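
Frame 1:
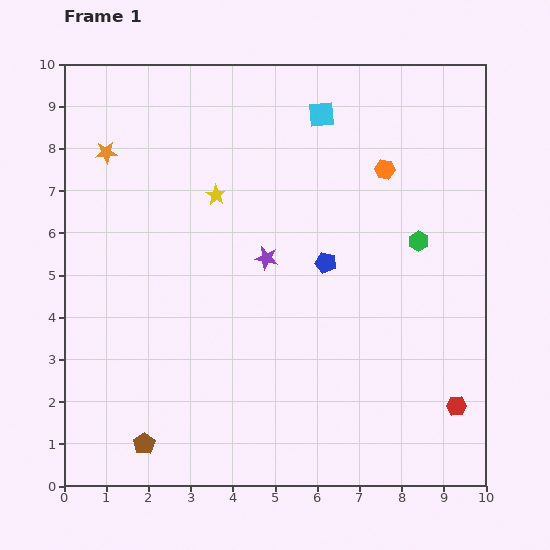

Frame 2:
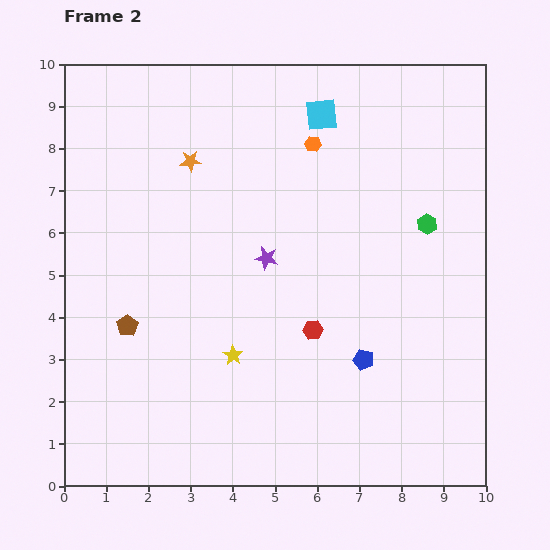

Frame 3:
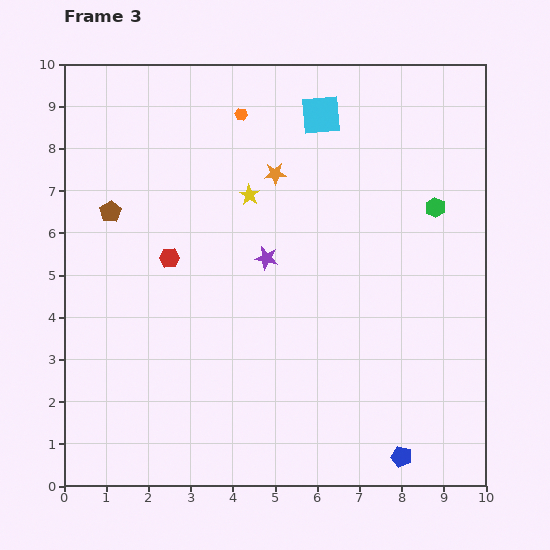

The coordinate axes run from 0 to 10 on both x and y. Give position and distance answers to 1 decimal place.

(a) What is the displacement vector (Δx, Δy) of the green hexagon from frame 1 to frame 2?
(0.2, 0.4)

The green hexagon was at (8.4, 5.8) in frame 1 and (8.6, 6.2) in frame 2.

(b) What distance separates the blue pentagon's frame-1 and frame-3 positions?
4.9

The blue pentagon moved from (6.2, 5.3) to (8.0, 0.7), a distance of √(1.8² + 4.6²) ≈ 4.9.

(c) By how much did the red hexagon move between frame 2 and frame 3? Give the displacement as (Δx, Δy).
(-3.4, 1.7)

The red hexagon was at (5.9, 3.7) in frame 2 and (2.5, 5.4) in frame 3.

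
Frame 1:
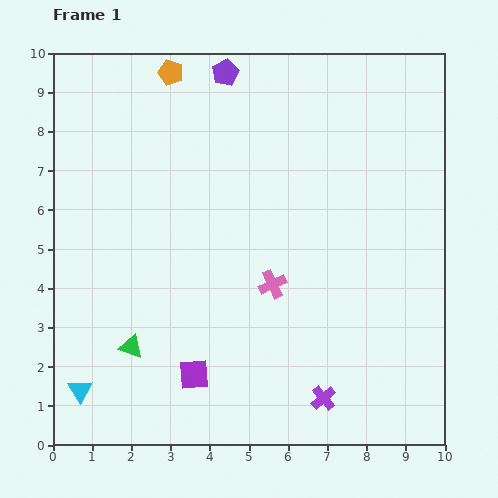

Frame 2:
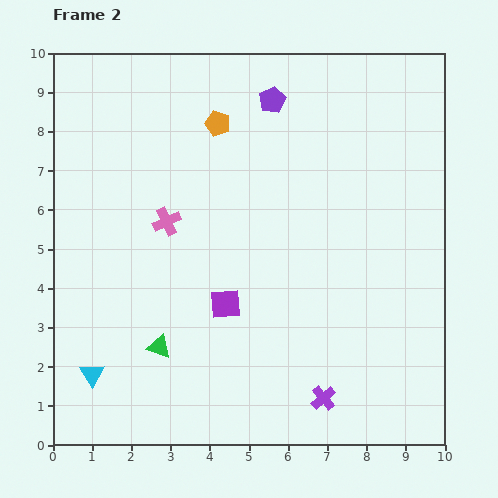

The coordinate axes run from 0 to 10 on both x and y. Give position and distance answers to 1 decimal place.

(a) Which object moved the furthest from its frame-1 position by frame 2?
the pink cross

(moved 3.1; next 2.0)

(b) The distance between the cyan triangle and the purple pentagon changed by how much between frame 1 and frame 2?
-0.5

Distance in frame 1: 8.9. Distance in frame 2: 8.4.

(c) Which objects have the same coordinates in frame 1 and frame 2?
the purple cross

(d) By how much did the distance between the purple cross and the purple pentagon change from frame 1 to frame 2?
-1.0

Distance in frame 1: 8.7. Distance in frame 2: 7.7.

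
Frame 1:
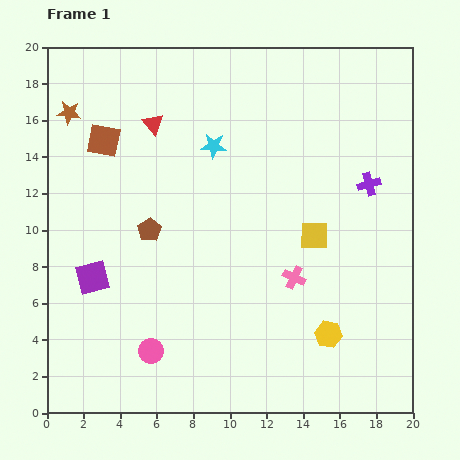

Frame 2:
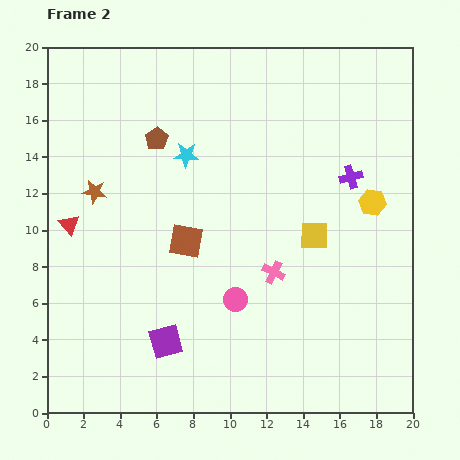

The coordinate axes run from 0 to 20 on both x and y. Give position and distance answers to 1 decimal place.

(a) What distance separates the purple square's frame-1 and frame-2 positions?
5.3

The purple square moved from (2.5, 7.4) to (6.5, 3.9), a distance of √(4.0² + 3.5²) ≈ 5.3.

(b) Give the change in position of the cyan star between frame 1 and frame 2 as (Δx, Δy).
(-1.5, -0.5)

The cyan star was at (9.1, 14.6) in frame 1 and (7.6, 14.1) in frame 2.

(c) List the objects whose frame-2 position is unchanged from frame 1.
the yellow square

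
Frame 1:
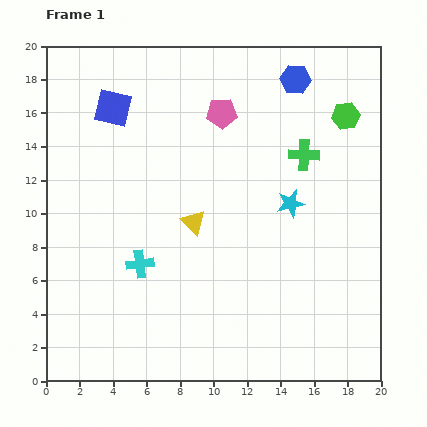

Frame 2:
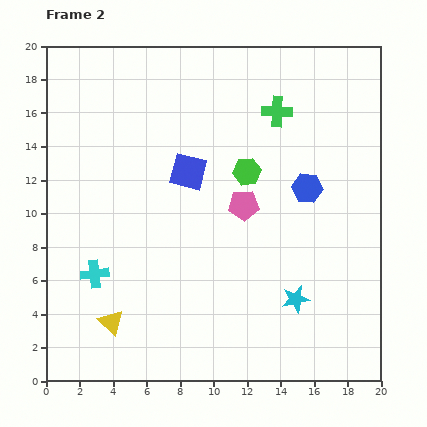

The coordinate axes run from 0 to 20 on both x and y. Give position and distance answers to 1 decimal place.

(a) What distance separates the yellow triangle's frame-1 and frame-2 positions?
7.7

The yellow triangle moved from (8.8, 9.5) to (3.9, 3.5), a distance of √(4.9² + 6.0²) ≈ 7.7.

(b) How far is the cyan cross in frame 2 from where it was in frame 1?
2.8

The cyan cross moved from (5.6, 7.0) to (2.9, 6.4), a distance of √(2.7² + 0.6²) ≈ 2.8.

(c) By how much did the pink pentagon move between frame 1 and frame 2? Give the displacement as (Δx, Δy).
(1.3, -5.5)

The pink pentagon was at (10.5, 16.0) in frame 1 and (11.8, 10.5) in frame 2.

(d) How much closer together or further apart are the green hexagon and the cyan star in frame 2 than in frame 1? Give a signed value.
+1.9

Distance in frame 1: 6.2. Distance in frame 2: 8.1.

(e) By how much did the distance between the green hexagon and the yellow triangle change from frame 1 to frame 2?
+1.0

Distance in frame 1: 11.1. Distance in frame 2: 12.1.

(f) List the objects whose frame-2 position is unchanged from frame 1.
none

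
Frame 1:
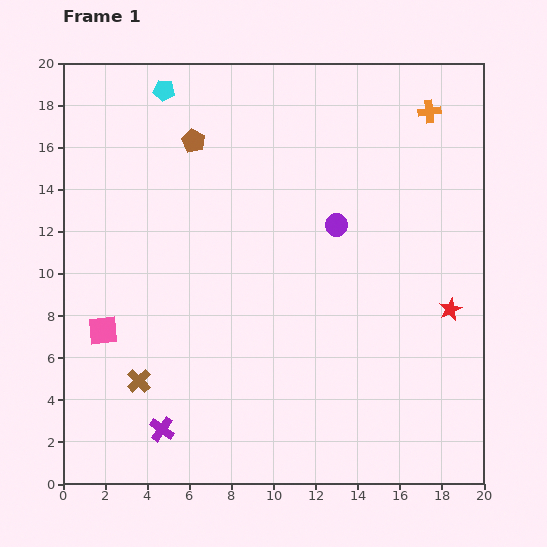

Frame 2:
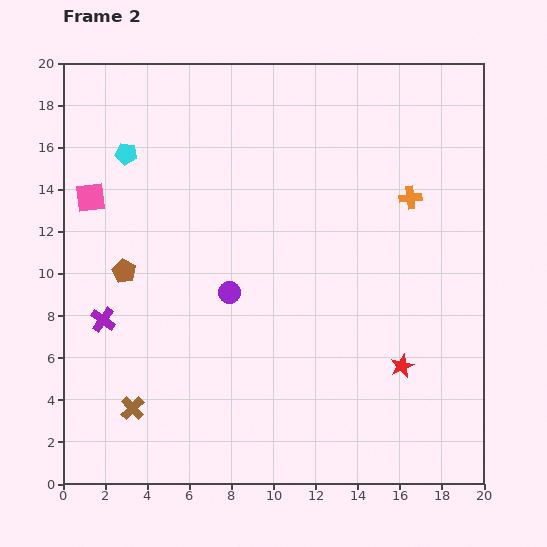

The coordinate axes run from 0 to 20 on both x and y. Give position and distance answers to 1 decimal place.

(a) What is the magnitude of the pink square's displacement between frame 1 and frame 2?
6.3

The pink square moved from (1.9, 7.3) to (1.3, 13.6), a distance of √(0.6² + 6.3²) ≈ 6.3.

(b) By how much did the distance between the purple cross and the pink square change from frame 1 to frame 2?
+0.3

Distance in frame 1: 5.5. Distance in frame 2: 5.8.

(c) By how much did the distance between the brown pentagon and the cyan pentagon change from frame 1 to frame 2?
+2.8

Distance in frame 1: 2.8. Distance in frame 2: 5.6.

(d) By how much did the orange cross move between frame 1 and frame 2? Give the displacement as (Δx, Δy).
(-0.9, -4.1)

The orange cross was at (17.4, 17.7) in frame 1 and (16.5, 13.6) in frame 2.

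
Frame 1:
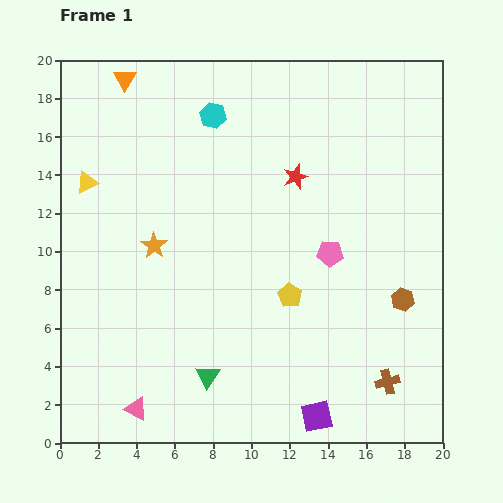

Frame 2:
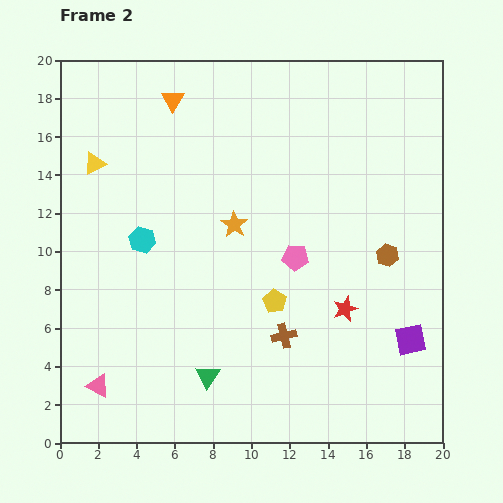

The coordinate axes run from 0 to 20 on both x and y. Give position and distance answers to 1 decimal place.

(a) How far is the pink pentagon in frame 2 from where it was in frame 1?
1.8

The pink pentagon moved from (14.1, 9.9) to (12.3, 9.7), a distance of √(1.8² + 0.2²) ≈ 1.8.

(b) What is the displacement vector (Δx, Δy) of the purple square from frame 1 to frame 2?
(4.9, 4.0)

The purple square was at (13.4, 1.4) in frame 1 and (18.3, 5.4) in frame 2.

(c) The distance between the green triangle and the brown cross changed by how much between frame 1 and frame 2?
-4.9

Distance in frame 1: 9.4. Distance in frame 2: 4.5.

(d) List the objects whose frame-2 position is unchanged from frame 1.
the green triangle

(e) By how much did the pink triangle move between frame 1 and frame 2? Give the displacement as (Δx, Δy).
(-2.0, 1.2)

The pink triangle was at (4.0, 1.8) in frame 1 and (2.0, 3.0) in frame 2.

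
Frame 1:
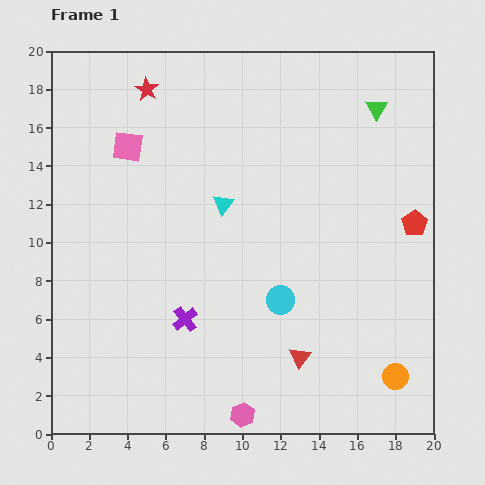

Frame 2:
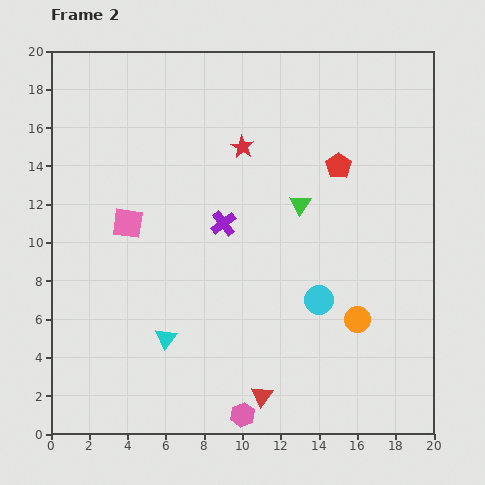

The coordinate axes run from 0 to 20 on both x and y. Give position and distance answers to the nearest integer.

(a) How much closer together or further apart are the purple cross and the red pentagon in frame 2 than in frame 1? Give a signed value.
-6

Distance in frame 1: 13. Distance in frame 2: 7.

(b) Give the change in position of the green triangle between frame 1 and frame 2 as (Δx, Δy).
(-4, -5)

The green triangle was at (17, 17) in frame 1 and (13, 12) in frame 2.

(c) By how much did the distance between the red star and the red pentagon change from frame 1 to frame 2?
-11

Distance in frame 1: 16. Distance in frame 2: 5.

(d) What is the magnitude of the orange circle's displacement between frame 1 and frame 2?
4

The orange circle moved from (18, 3) to (16, 6), a distance of √(2² + 3²) ≈ 4.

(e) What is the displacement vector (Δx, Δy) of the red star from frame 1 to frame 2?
(5, -3)

The red star was at (5, 18) in frame 1 and (10, 15) in frame 2.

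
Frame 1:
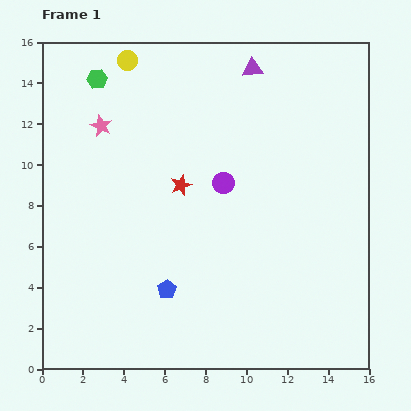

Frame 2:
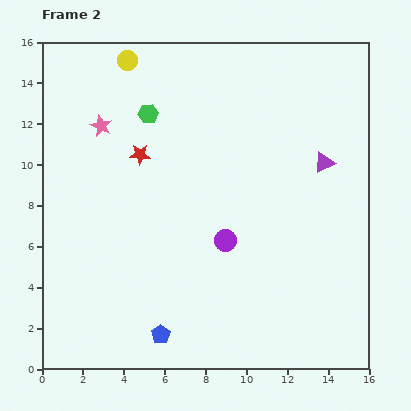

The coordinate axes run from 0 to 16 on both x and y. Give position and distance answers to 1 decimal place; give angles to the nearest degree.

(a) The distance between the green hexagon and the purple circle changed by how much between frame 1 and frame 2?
-0.7

Distance in frame 1: 8.0. Distance in frame 2: 7.3.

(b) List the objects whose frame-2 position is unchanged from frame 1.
the yellow circle, the pink star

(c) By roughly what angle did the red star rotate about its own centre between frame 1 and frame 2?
22° clockwise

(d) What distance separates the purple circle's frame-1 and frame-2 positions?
2.8

The purple circle moved from (8.9, 9.1) to (9.0, 6.3), a distance of √(0.1² + 2.8²) ≈ 2.8.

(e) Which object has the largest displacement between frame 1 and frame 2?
the purple triangle

(moved 5.8; next 3.0)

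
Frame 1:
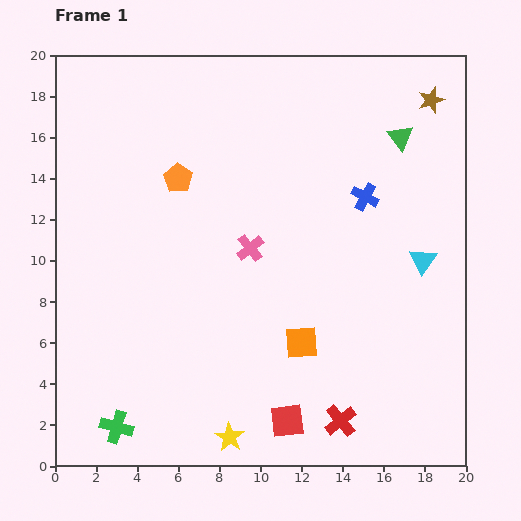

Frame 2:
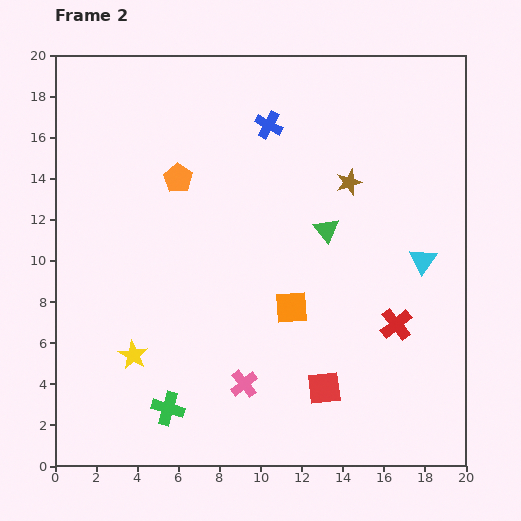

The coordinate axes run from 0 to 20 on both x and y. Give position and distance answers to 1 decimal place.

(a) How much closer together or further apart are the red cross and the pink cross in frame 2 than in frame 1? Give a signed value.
-1.6

Distance in frame 1: 9.5. Distance in frame 2: 7.9.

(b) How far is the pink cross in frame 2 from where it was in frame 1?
6.6

The pink cross moved from (9.5, 10.6) to (9.2, 4.0), a distance of √(0.3² + 6.6²) ≈ 6.6.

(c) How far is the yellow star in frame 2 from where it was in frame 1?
6.2

The yellow star moved from (8.5, 1.4) to (3.8, 5.4), a distance of √(4.7² + 4.0²) ≈ 6.2.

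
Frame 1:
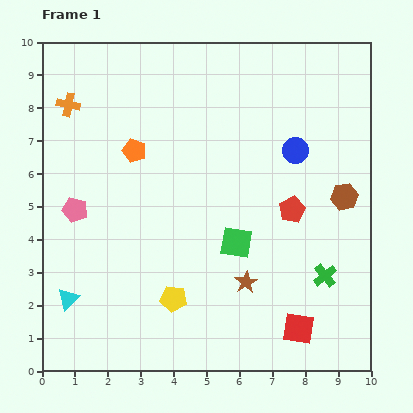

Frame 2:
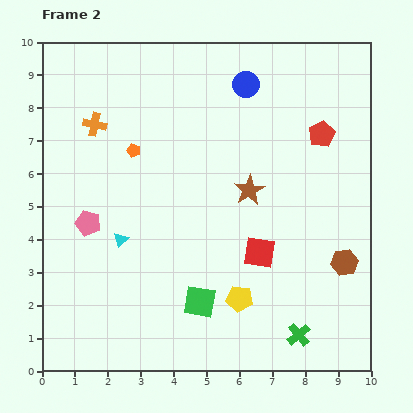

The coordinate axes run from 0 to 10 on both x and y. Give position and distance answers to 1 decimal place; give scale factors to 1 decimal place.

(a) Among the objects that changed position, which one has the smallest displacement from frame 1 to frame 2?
the pink pentagon

(moved 0.6)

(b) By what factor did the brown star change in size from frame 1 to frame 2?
1.3×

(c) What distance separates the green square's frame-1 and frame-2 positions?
2.1

The green square moved from (5.9, 3.9) to (4.8, 2.1), a distance of √(1.1² + 1.8²) ≈ 2.1.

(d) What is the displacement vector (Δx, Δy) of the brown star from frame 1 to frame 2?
(0.1, 2.8)

The brown star was at (6.2, 2.7) in frame 1 and (6.3, 5.5) in frame 2.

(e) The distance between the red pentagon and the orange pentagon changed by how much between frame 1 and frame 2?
+0.6

Distance in frame 1: 5.1. Distance in frame 2: 5.7.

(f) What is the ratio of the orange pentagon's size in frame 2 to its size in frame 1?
0.6×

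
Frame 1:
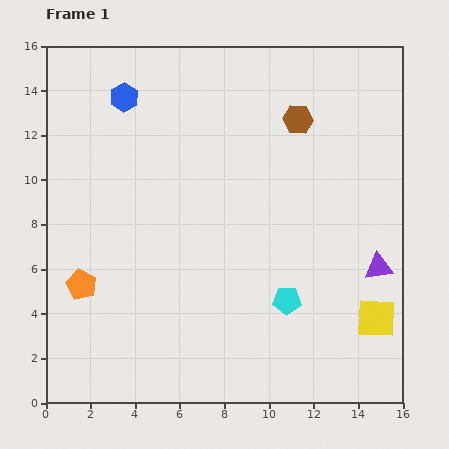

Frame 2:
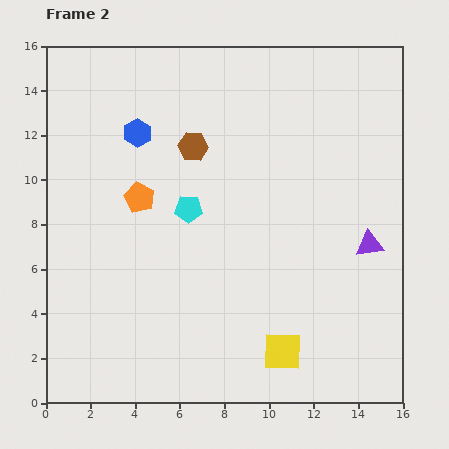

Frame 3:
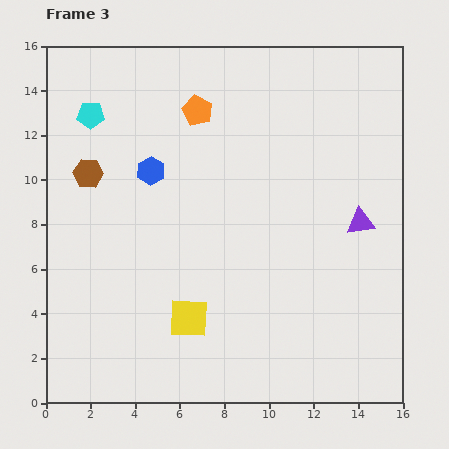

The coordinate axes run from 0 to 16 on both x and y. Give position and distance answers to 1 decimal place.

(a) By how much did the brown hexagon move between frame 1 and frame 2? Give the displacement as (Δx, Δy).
(-4.7, -1.2)

The brown hexagon was at (11.3, 12.7) in frame 1 and (6.6, 11.5) in frame 2.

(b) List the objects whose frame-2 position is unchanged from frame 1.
none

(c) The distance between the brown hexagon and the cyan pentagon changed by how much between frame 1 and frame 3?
-5.5

Distance in frame 1: 8.1. Distance in frame 3: 2.6.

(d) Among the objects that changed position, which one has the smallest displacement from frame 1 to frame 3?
the purple triangle

(moved 2.2)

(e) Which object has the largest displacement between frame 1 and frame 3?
the cyan pentagon

(moved 12.1; next 9.7)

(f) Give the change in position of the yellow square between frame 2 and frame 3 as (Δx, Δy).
(-4.2, 1.5)

The yellow square was at (10.6, 2.3) in frame 2 and (6.4, 3.8) in frame 3.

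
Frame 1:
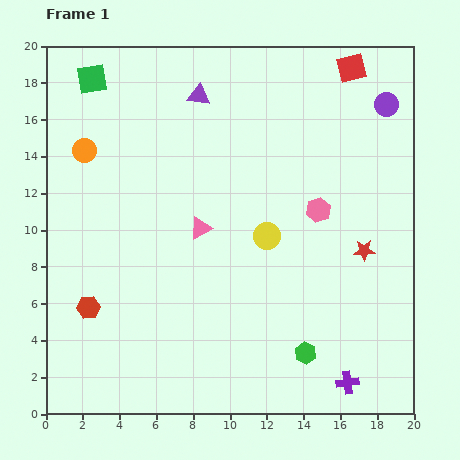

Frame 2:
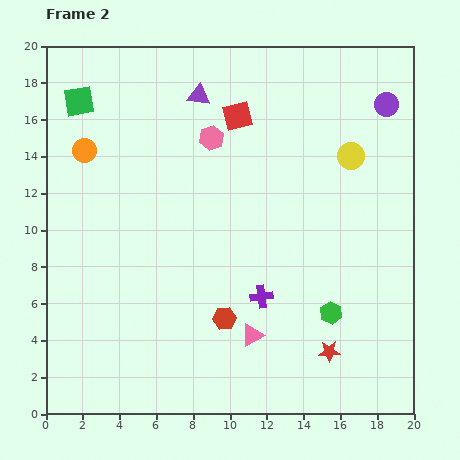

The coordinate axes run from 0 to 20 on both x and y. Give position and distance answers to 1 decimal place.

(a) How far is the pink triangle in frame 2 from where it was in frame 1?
6.4

The pink triangle moved from (8.4, 10.1) to (11.2, 4.3), a distance of √(2.8² + 5.8²) ≈ 6.4.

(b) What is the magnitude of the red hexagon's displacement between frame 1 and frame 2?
7.4

The red hexagon moved from (2.3, 5.8) to (9.7, 5.2), a distance of √(7.4² + 0.6²) ≈ 7.4.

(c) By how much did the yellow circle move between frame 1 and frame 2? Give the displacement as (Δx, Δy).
(4.6, 4.3)

The yellow circle was at (12.0, 9.7) in frame 1 and (16.6, 14.0) in frame 2.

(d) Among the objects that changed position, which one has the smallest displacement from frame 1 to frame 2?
the green square

(moved 1.4)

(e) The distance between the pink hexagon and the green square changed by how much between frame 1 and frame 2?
-6.7

Distance in frame 1: 14.2. Distance in frame 2: 7.5.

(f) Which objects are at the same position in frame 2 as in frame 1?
the purple triangle, the orange circle, the purple circle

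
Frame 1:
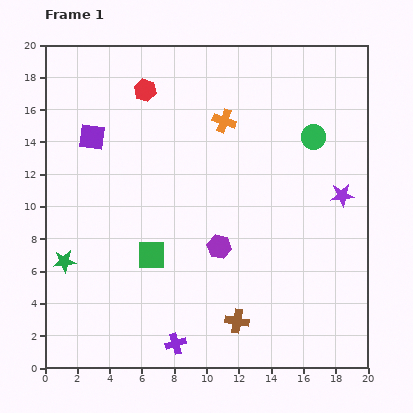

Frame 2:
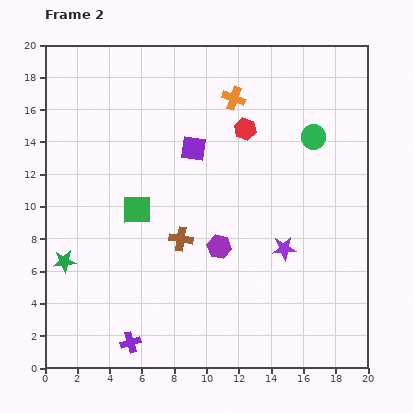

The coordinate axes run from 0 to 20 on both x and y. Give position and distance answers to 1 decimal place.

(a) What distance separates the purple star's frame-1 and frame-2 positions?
4.9

The purple star moved from (18.4, 10.7) to (14.8, 7.4), a distance of √(3.6² + 3.3²) ≈ 4.9.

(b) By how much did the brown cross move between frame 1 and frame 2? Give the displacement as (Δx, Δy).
(-3.5, 5.1)

The brown cross was at (11.9, 2.9) in frame 1 and (8.4, 8.0) in frame 2.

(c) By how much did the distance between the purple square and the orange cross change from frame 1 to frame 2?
-4.3

Distance in frame 1: 8.3. Distance in frame 2: 4.0.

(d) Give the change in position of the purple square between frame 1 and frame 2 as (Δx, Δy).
(6.3, -0.7)

The purple square was at (2.9, 14.3) in frame 1 and (9.2, 13.6) in frame 2.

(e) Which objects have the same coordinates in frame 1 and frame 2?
the green circle, the green star, the purple hexagon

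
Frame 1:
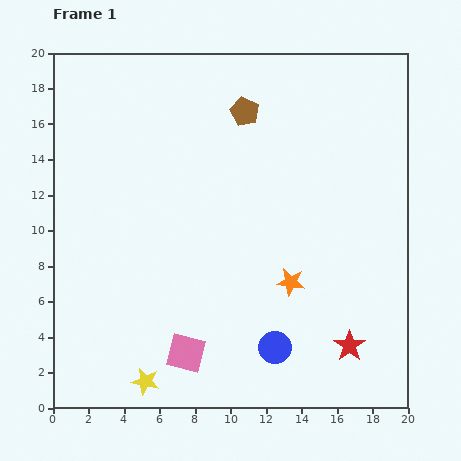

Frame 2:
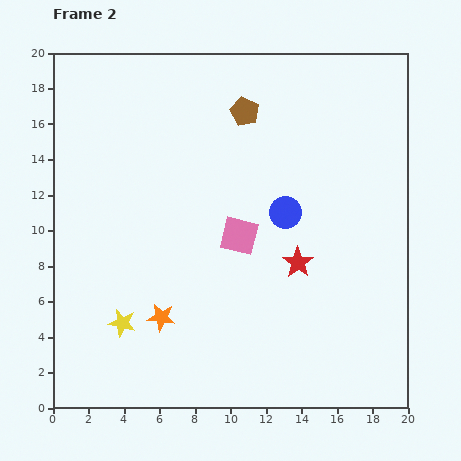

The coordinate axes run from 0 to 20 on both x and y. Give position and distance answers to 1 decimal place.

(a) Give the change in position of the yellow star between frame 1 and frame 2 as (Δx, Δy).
(-1.3, 3.3)

The yellow star was at (5.2, 1.5) in frame 1 and (3.9, 4.8) in frame 2.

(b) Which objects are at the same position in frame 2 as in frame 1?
the brown pentagon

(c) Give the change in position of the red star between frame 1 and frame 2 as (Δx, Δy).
(-2.9, 4.7)

The red star was at (16.7, 3.5) in frame 1 and (13.8, 8.2) in frame 2.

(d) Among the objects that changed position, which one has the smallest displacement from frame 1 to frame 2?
the yellow star

(moved 3.5)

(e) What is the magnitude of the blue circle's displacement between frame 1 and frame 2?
7.6

The blue circle moved from (12.5, 3.4) to (13.1, 11.0), a distance of √(0.6² + 7.6²) ≈ 7.6.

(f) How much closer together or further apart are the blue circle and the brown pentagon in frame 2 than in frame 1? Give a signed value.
-7.3

Distance in frame 1: 13.4. Distance in frame 2: 6.1.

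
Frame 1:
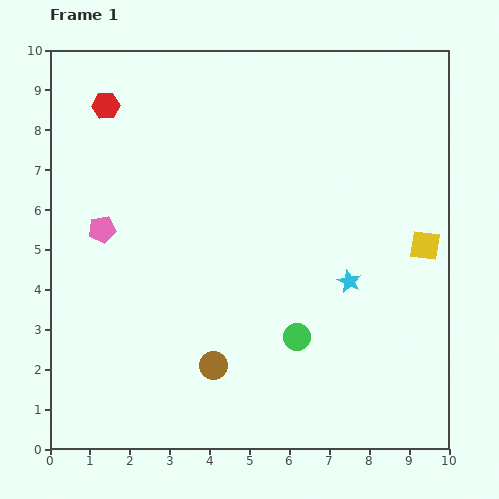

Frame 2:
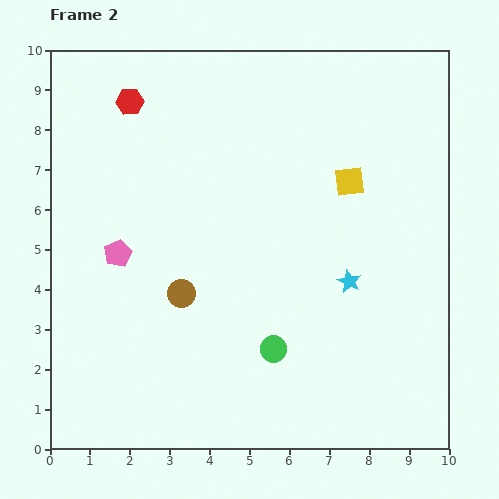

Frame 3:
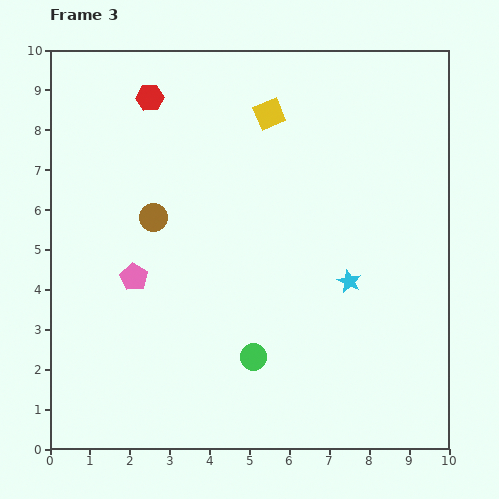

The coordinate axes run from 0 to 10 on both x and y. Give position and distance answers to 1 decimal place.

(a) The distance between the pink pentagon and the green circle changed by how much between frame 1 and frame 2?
-1.0

Distance in frame 1: 5.6. Distance in frame 2: 4.6.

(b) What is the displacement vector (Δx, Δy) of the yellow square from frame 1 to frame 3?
(-3.9, 3.3)

The yellow square was at (9.4, 5.1) in frame 1 and (5.5, 8.4) in frame 3.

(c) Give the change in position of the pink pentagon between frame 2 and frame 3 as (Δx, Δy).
(0.4, -0.6)

The pink pentagon was at (1.7, 4.9) in frame 2 and (2.1, 4.3) in frame 3.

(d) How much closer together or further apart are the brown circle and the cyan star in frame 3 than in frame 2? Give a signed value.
+1.0

Distance in frame 2: 4.2. Distance in frame 3: 5.2.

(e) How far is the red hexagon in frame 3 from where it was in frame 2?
0.5

The red hexagon moved from (2.0, 8.7) to (2.5, 8.8), a distance of √(0.5² + 0.1²) ≈ 0.5.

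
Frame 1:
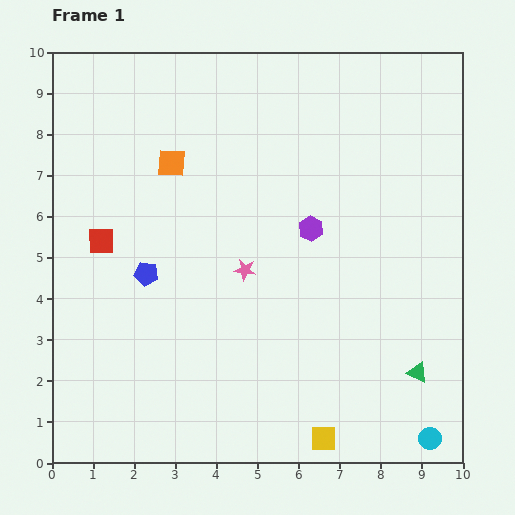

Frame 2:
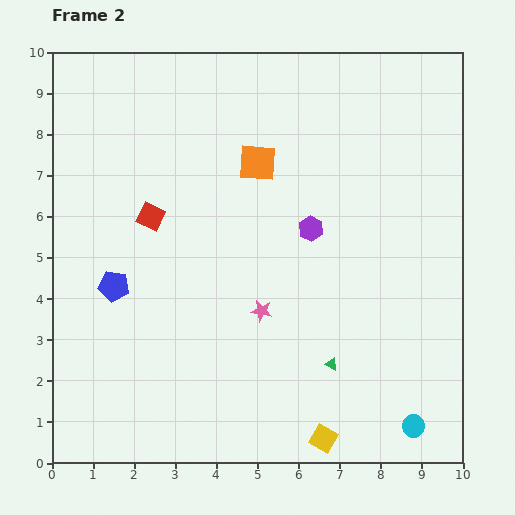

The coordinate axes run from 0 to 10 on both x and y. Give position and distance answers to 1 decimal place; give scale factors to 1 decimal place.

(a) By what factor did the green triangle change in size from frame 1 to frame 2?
0.6×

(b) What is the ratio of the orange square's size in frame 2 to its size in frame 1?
1.3×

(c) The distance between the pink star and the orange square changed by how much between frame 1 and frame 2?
+0.4

Distance in frame 1: 3.2. Distance in frame 2: 3.6.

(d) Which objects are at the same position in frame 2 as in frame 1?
the purple hexagon, the yellow square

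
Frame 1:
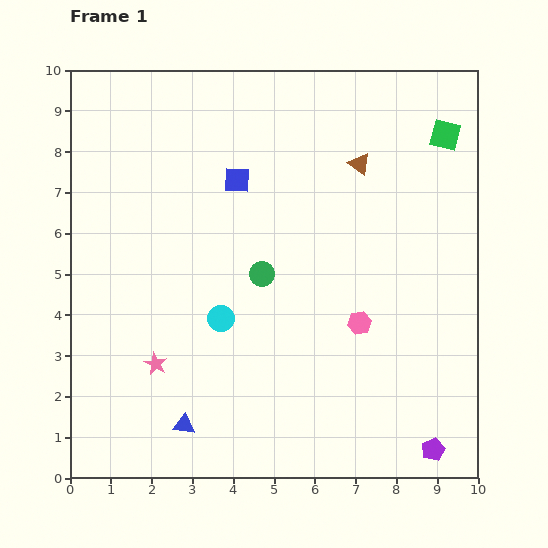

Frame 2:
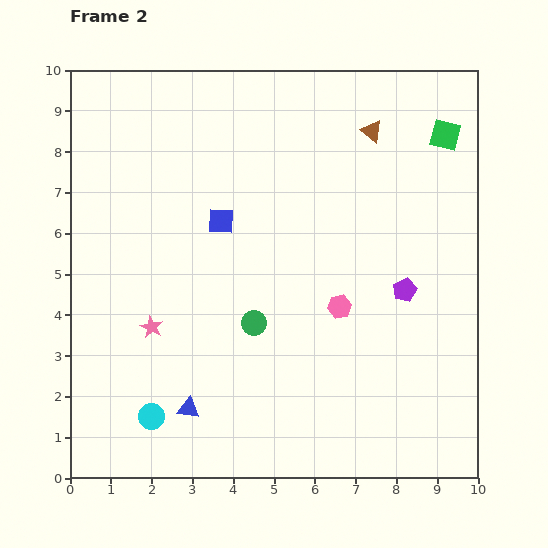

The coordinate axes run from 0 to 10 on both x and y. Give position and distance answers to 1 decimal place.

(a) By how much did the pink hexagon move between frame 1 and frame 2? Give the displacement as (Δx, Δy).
(-0.5, 0.4)

The pink hexagon was at (7.1, 3.8) in frame 1 and (6.6, 4.2) in frame 2.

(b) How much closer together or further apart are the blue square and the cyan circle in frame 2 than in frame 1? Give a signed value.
+1.7

Distance in frame 1: 3.4. Distance in frame 2: 5.1.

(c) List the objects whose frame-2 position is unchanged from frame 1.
the green square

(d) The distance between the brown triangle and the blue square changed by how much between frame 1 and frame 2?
+1.3

Distance in frame 1: 3.0. Distance in frame 2: 4.3.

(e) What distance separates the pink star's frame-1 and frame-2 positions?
0.9

The pink star moved from (2.1, 2.8) to (2.0, 3.7), a distance of √(0.1² + 0.9²) ≈ 0.9.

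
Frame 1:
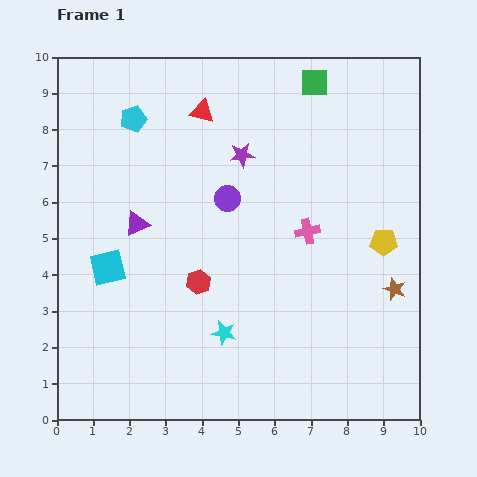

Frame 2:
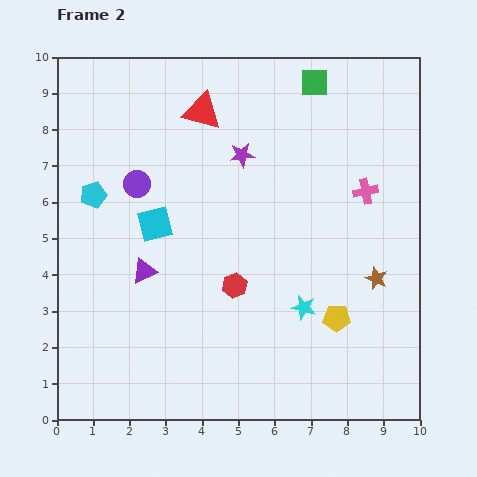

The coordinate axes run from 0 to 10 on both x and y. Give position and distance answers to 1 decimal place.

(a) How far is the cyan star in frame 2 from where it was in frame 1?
2.3

The cyan star moved from (4.6, 2.4) to (6.8, 3.1), a distance of √(2.2² + 0.7²) ≈ 2.3.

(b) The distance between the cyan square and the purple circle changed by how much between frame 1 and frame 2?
-2.6

Distance in frame 1: 3.8. Distance in frame 2: 1.2.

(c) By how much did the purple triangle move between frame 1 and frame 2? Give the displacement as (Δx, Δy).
(0.2, -1.3)

The purple triangle was at (2.2, 5.4) in frame 1 and (2.4, 4.1) in frame 2.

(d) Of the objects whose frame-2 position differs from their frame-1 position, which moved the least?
the brown star

(moved 0.6)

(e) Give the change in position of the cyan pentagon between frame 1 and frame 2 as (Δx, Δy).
(-1.1, -2.1)

The cyan pentagon was at (2.1, 8.3) in frame 1 and (1.0, 6.2) in frame 2.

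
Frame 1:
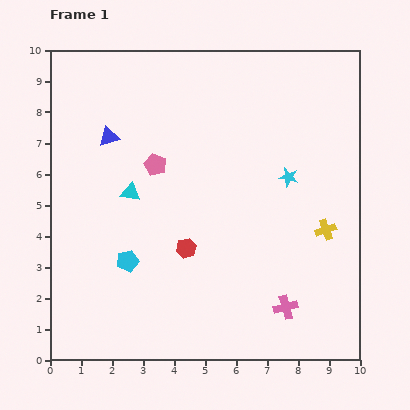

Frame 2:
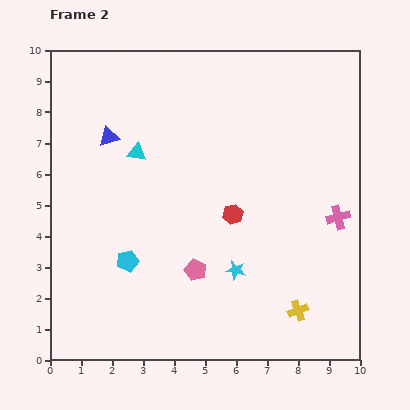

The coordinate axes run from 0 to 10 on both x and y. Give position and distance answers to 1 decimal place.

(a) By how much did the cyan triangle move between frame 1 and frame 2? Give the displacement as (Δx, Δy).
(0.2, 1.3)

The cyan triangle was at (2.6, 5.4) in frame 1 and (2.8, 6.7) in frame 2.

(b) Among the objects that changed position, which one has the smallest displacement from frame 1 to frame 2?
the cyan triangle

(moved 1.3)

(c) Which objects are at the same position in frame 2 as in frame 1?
the cyan pentagon, the blue triangle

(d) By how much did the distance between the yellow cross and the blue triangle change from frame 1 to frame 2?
+0.7

Distance in frame 1: 7.6. Distance in frame 2: 8.3.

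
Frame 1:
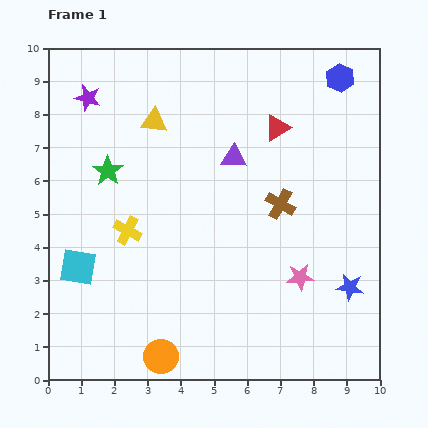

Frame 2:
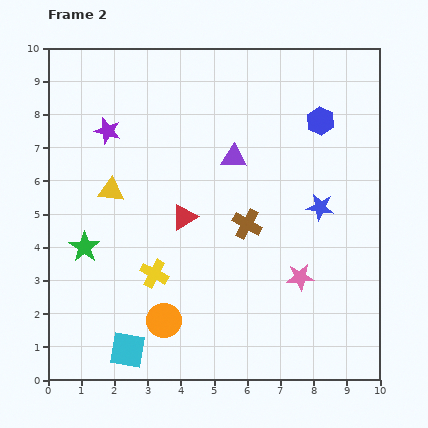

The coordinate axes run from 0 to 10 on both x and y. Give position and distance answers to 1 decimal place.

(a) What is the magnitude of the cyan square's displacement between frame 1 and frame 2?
2.9

The cyan square moved from (0.9, 3.4) to (2.4, 0.9), a distance of √(1.5² + 2.5²) ≈ 2.9.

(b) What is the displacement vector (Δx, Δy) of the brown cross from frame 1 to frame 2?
(-1.0, -0.6)

The brown cross was at (7.0, 5.3) in frame 1 and (6.0, 4.7) in frame 2.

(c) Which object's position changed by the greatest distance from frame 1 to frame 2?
the red triangle

(moved 3.9; next 2.9)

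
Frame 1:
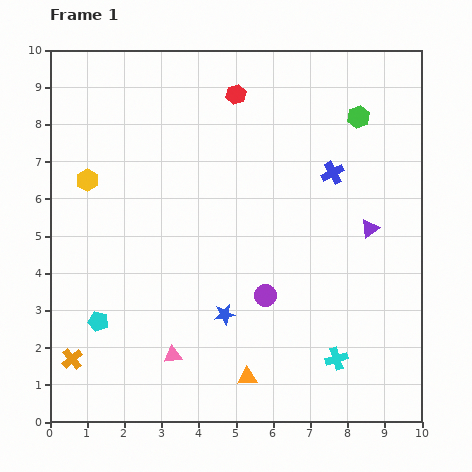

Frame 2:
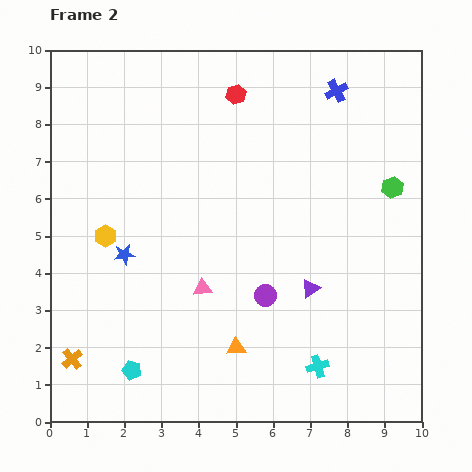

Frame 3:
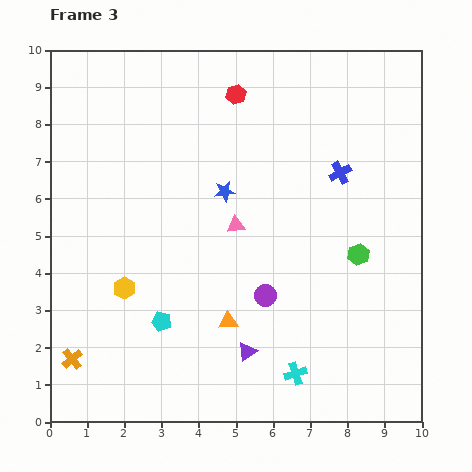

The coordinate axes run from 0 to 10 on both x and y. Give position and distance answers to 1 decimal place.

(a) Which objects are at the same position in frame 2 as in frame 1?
the red hexagon, the purple circle, the orange cross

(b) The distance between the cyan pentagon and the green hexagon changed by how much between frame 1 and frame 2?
-0.4

Distance in frame 1: 8.9. Distance in frame 2: 8.5.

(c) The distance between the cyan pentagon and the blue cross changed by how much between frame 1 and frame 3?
-1.3

Distance in frame 1: 7.5. Distance in frame 3: 6.2.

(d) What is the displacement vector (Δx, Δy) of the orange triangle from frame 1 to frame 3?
(-0.5, 1.5)

The orange triangle was at (5.3, 1.2) in frame 1 and (4.8, 2.7) in frame 3.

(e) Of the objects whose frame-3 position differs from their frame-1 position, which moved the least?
the blue cross

(moved 0.2)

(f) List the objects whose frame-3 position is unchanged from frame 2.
the red hexagon, the purple circle, the orange cross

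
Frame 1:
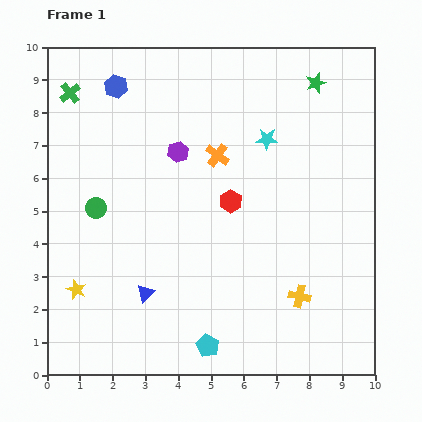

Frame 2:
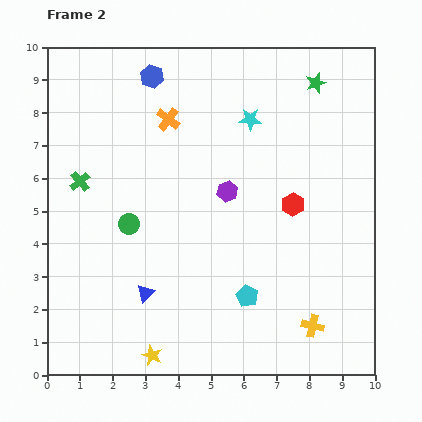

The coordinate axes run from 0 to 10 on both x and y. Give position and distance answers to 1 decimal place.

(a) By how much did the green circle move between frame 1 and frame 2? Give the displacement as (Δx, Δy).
(1.0, -0.5)

The green circle was at (1.5, 5.1) in frame 1 and (2.5, 4.6) in frame 2.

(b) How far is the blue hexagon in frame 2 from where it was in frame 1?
1.1

The blue hexagon moved from (2.1, 8.8) to (3.2, 9.1), a distance of √(1.1² + 0.3²) ≈ 1.1.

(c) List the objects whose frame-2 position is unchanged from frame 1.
the blue triangle, the green star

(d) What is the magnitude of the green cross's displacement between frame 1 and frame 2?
2.7

The green cross moved from (0.7, 8.6) to (1.0, 5.9), a distance of √(0.3² + 2.7²) ≈ 2.7.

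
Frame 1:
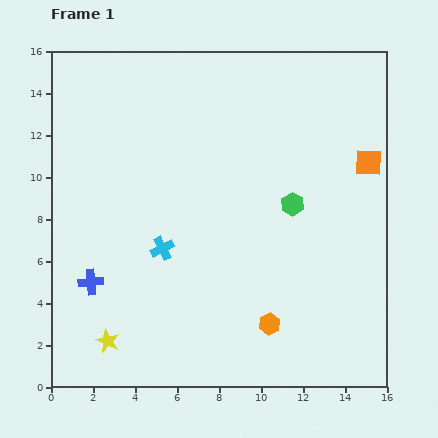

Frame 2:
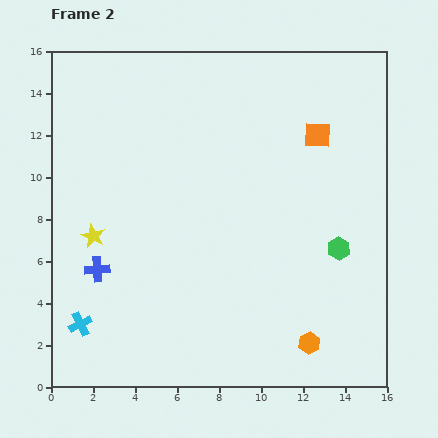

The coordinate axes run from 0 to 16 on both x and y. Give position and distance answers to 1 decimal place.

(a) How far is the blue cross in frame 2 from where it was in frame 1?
0.7

The blue cross moved from (1.9, 5.0) to (2.2, 5.6), a distance of √(0.3² + 0.6²) ≈ 0.7.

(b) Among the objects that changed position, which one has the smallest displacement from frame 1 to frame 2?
the blue cross

(moved 0.7)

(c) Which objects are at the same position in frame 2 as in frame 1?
none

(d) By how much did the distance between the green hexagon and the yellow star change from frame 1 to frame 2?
+0.8

Distance in frame 1: 10.9. Distance in frame 2: 11.7.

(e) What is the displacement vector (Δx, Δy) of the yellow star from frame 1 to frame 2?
(-0.7, 5.0)

The yellow star was at (2.7, 2.2) in frame 1 and (2.0, 7.2) in frame 2.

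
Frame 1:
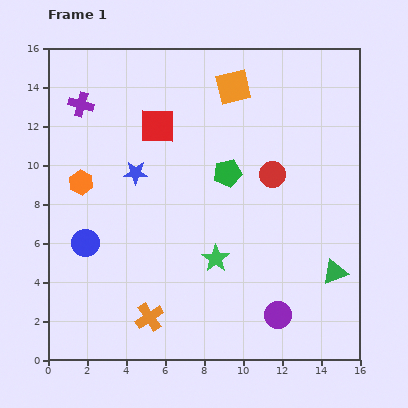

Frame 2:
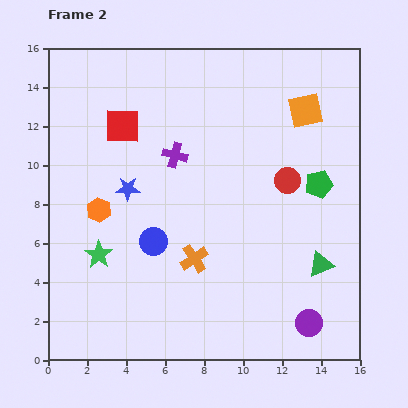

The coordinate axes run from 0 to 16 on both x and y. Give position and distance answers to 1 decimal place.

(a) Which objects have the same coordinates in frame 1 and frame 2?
none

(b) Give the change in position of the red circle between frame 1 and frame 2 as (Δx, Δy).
(0.8, -0.3)

The red circle was at (11.5, 9.5) in frame 1 and (12.3, 9.2) in frame 2.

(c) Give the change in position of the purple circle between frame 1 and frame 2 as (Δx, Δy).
(1.6, -0.4)

The purple circle was at (11.8, 2.3) in frame 1 and (13.4, 1.9) in frame 2.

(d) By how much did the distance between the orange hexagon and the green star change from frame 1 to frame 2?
-5.6

Distance in frame 1: 7.9. Distance in frame 2: 2.3.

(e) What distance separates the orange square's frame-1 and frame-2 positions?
3.9

The orange square moved from (9.5, 14.0) to (13.2, 12.8), a distance of √(3.7² + 1.2²) ≈ 3.9.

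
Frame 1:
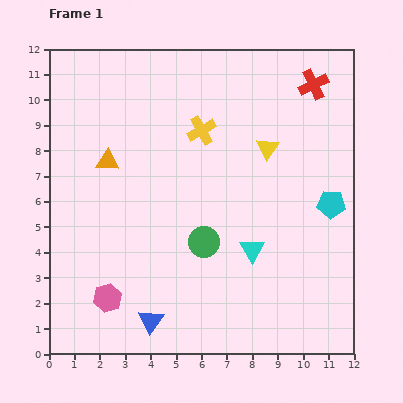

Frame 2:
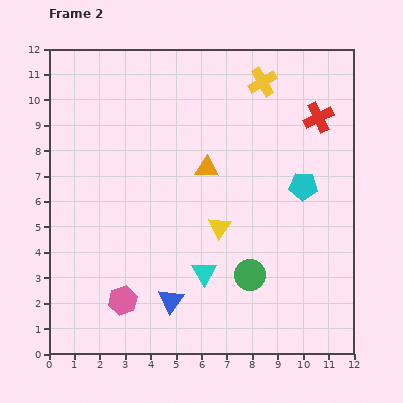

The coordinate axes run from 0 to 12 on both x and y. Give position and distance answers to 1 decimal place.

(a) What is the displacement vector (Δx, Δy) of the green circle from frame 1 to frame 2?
(1.8, -1.3)

The green circle was at (6.1, 4.4) in frame 1 and (7.9, 3.1) in frame 2.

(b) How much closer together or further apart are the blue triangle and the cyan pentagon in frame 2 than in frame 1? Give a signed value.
-1.6

Distance in frame 1: 8.5. Distance in frame 2: 6.9.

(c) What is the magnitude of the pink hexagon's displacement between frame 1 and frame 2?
0.6

The pink hexagon moved from (2.3, 2.2) to (2.9, 2.1), a distance of √(0.6² + 0.1²) ≈ 0.6.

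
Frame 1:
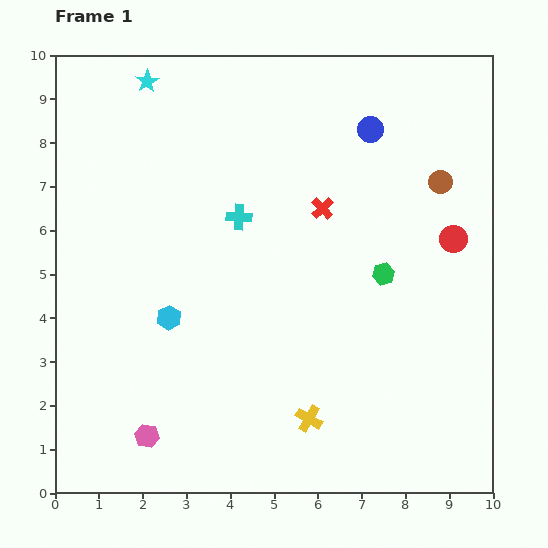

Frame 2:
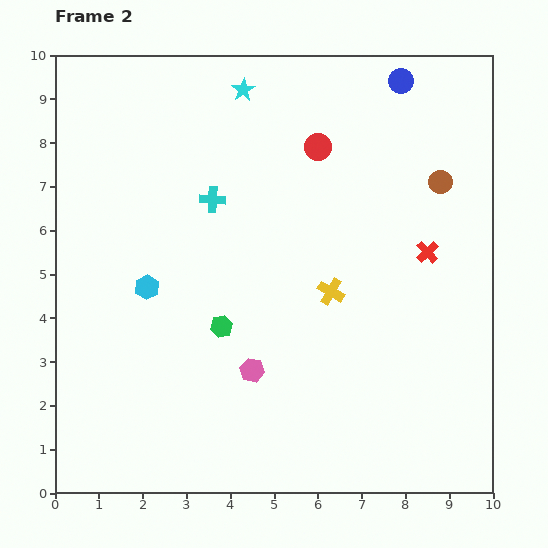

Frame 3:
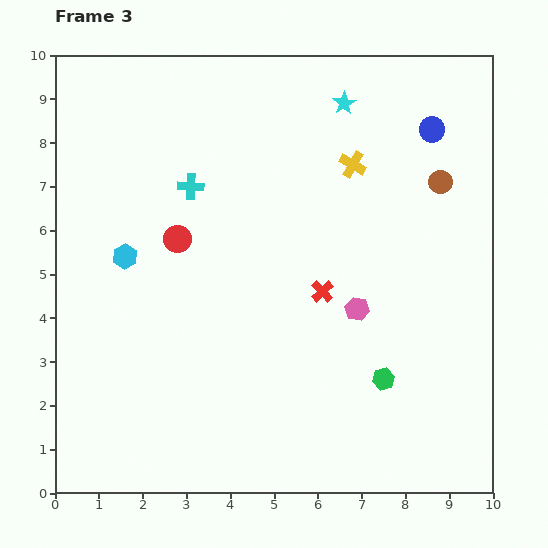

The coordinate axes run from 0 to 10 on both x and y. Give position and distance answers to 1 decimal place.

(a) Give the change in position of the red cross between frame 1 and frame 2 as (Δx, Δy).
(2.4, -1.0)

The red cross was at (6.1, 6.5) in frame 1 and (8.5, 5.5) in frame 2.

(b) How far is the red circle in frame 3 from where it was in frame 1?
6.3

The red circle moved from (9.1, 5.8) to (2.8, 5.8), a distance of √(6.3² + 0.0²) ≈ 6.3.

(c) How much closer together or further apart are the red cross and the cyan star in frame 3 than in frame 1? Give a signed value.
-0.6

Distance in frame 1: 4.9. Distance in frame 3: 4.3.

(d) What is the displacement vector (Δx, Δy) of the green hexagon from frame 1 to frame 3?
(0.0, -2.4)

The green hexagon was at (7.5, 5.0) in frame 1 and (7.5, 2.6) in frame 3.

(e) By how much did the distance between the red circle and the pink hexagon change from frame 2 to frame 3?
-0.9

Distance in frame 2: 5.3. Distance in frame 3: 4.4.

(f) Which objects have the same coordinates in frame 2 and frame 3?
the brown circle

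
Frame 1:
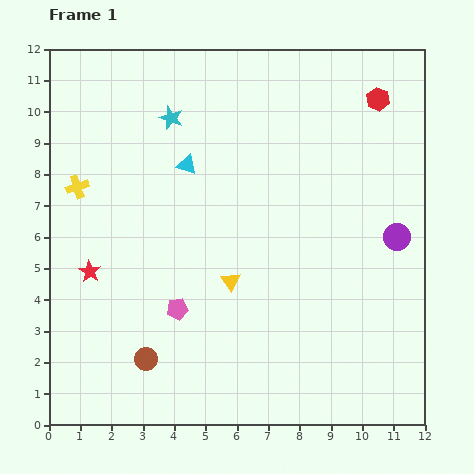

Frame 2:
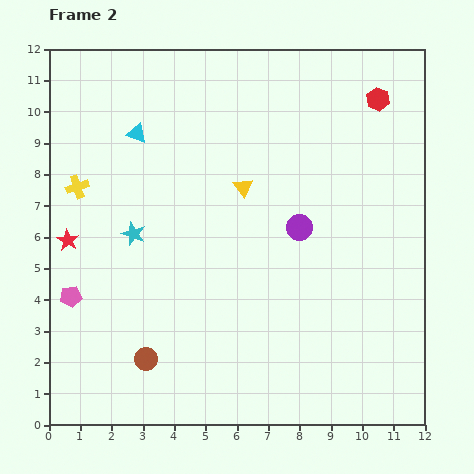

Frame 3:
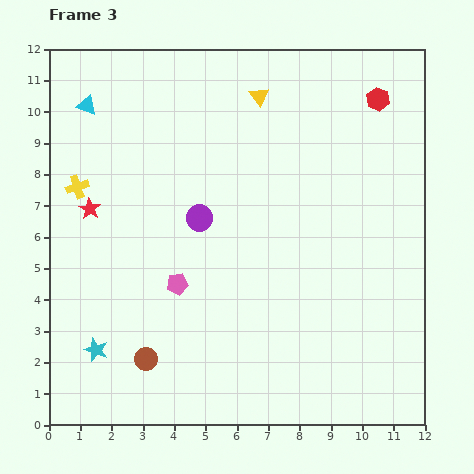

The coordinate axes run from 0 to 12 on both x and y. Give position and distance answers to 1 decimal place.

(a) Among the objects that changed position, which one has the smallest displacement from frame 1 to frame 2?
the red star

(moved 1.2)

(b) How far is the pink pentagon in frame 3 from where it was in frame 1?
0.8

The pink pentagon moved from (4.1, 3.7) to (4.1, 4.5), a distance of √(0.0² + 0.8²) ≈ 0.8.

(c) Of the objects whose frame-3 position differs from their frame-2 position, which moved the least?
the red star

(moved 1.2)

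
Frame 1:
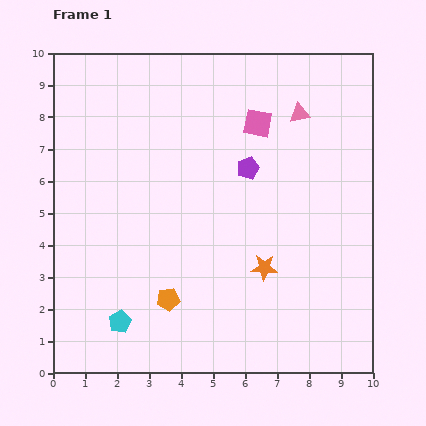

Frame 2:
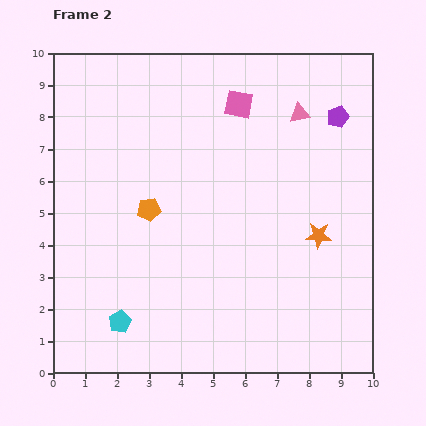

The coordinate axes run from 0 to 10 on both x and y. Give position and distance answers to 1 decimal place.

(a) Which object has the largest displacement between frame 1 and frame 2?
the purple pentagon

(moved 3.2; next 2.9)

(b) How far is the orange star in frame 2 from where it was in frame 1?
2.0

The orange star moved from (6.6, 3.3) to (8.3, 4.3), a distance of √(1.7² + 1.0²) ≈ 2.0.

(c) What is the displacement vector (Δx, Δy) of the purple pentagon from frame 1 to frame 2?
(2.8, 1.6)

The purple pentagon was at (6.1, 6.4) in frame 1 and (8.9, 8.0) in frame 2.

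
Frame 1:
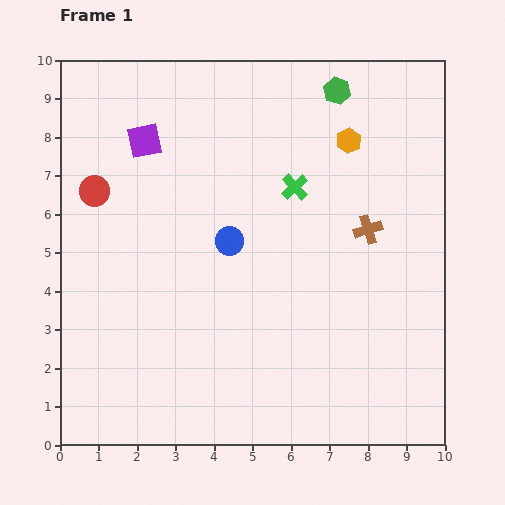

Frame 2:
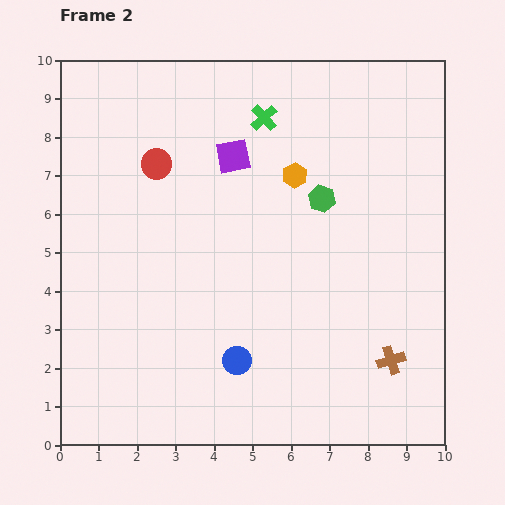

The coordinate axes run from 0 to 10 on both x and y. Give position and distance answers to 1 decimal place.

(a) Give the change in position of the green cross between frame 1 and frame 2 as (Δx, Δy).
(-0.8, 1.8)

The green cross was at (6.1, 6.7) in frame 1 and (5.3, 8.5) in frame 2.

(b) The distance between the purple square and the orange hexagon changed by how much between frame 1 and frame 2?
-3.6

Distance in frame 1: 5.3. Distance in frame 2: 1.7.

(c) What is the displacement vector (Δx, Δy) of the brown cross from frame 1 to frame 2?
(0.6, -3.4)

The brown cross was at (8.0, 5.6) in frame 1 and (8.6, 2.2) in frame 2.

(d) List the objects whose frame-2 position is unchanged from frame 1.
none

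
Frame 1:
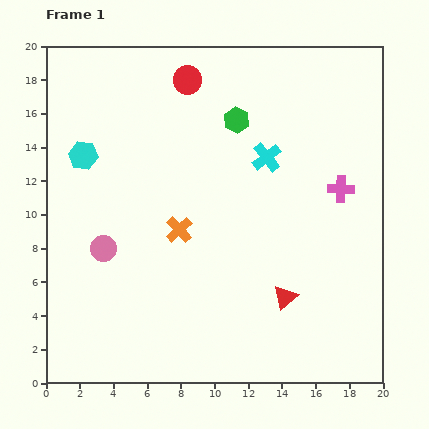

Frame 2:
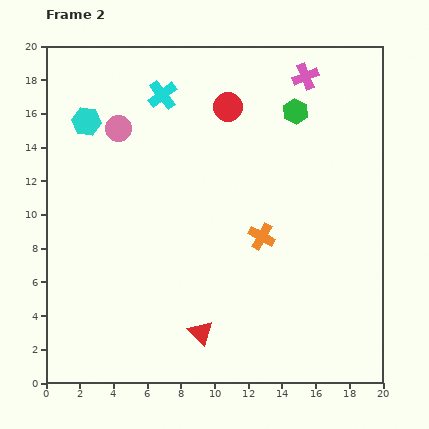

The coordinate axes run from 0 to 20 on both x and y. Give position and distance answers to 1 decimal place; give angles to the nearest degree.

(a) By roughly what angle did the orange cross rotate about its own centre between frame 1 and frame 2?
18° counter-clockwise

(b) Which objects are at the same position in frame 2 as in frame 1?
none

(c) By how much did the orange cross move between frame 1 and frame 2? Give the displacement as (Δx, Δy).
(4.9, -0.4)

The orange cross was at (7.9, 9.1) in frame 1 and (12.8, 8.7) in frame 2.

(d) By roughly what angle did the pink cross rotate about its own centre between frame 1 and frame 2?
24° counter-clockwise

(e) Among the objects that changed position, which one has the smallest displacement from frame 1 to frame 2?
the cyan hexagon

(moved 2.0)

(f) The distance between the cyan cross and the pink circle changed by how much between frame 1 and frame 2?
-7.8

Distance in frame 1: 11.1. Distance in frame 2: 3.3.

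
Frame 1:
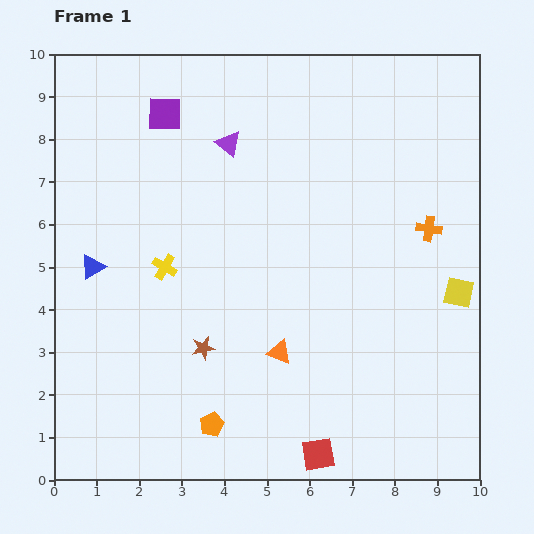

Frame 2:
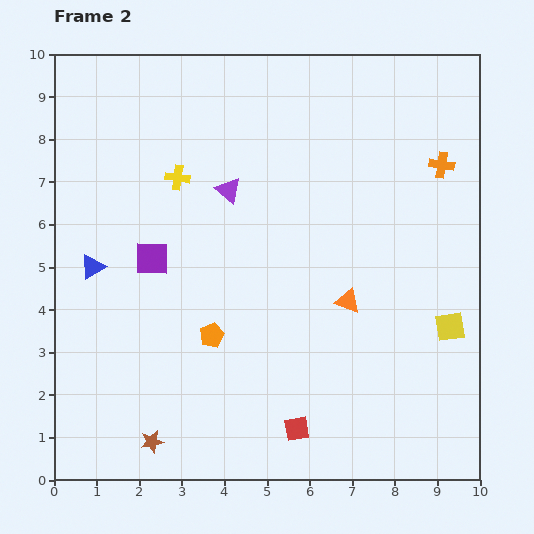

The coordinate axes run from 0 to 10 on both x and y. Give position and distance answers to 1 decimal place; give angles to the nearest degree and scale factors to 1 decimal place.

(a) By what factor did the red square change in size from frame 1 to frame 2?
0.8×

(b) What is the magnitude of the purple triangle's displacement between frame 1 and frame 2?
1.1

The purple triangle moved from (4.1, 7.9) to (4.1, 6.8), a distance of √(0.0² + 1.1²) ≈ 1.1.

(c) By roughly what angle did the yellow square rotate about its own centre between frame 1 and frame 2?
20° counter-clockwise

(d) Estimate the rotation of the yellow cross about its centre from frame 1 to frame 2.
23° counter-clockwise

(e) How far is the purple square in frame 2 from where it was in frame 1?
3.4

The purple square moved from (2.6, 8.6) to (2.3, 5.2), a distance of √(0.3² + 3.4²) ≈ 3.4.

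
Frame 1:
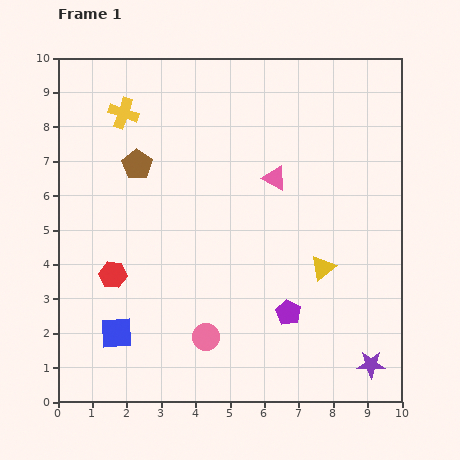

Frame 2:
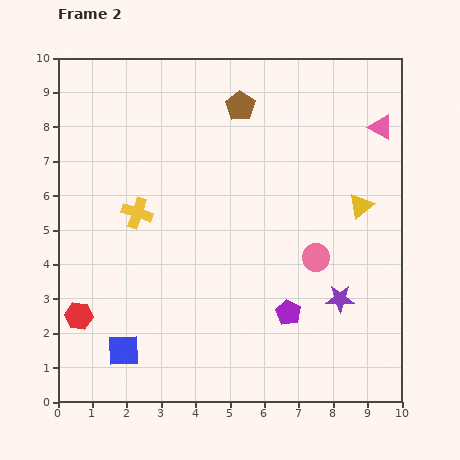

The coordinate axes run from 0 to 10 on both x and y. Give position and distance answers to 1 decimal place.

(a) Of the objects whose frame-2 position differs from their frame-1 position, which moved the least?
the blue square

(moved 0.5)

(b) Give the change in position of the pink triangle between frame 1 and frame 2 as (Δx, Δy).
(3.1, 1.5)

The pink triangle was at (6.3, 6.5) in frame 1 and (9.4, 8.0) in frame 2.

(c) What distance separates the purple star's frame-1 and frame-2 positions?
2.1

The purple star moved from (9.1, 1.1) to (8.2, 3.0), a distance of √(0.9² + 1.9²) ≈ 2.1.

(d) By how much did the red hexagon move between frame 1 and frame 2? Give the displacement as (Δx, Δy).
(-1.0, -1.2)

The red hexagon was at (1.6, 3.7) in frame 1 and (0.6, 2.5) in frame 2.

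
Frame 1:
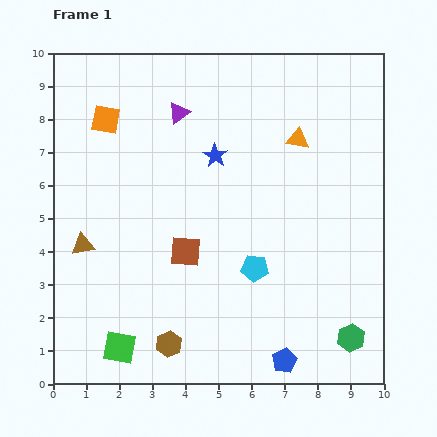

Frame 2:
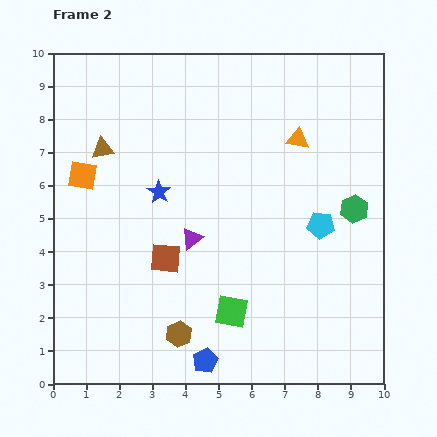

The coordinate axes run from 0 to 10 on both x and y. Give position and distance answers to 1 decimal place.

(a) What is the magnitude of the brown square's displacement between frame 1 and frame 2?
0.6

The brown square moved from (4.0, 4.0) to (3.4, 3.8), a distance of √(0.6² + 0.2²) ≈ 0.6.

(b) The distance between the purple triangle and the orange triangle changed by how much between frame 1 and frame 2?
+0.7

Distance in frame 1: 3.7. Distance in frame 2: 4.4.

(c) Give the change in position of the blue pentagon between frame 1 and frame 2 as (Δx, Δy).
(-2.4, 0.0)

The blue pentagon was at (7.0, 0.7) in frame 1 and (4.6, 0.7) in frame 2.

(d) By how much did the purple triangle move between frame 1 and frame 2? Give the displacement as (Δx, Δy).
(0.4, -3.8)

The purple triangle was at (3.8, 8.2) in frame 1 and (4.2, 4.4) in frame 2.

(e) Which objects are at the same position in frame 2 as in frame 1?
the orange triangle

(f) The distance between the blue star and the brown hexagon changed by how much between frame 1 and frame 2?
-1.6

Distance in frame 1: 5.9. Distance in frame 2: 4.3.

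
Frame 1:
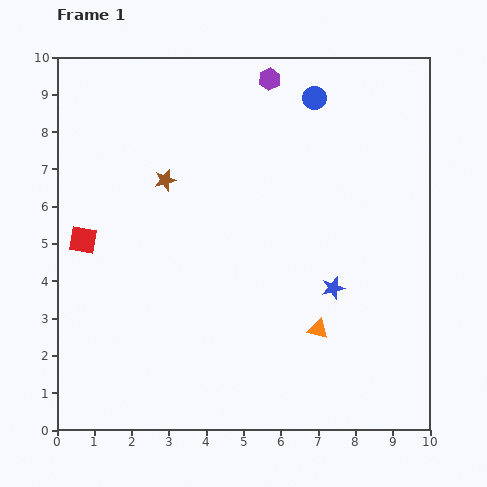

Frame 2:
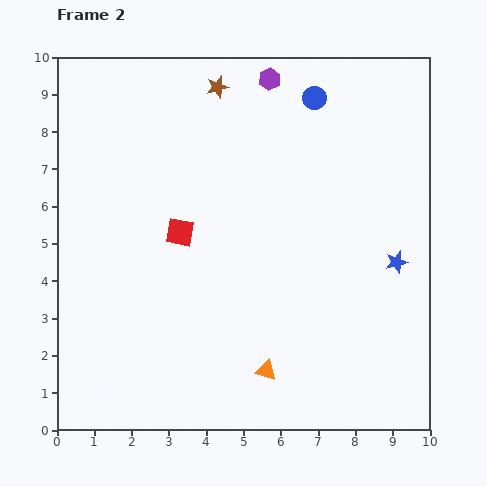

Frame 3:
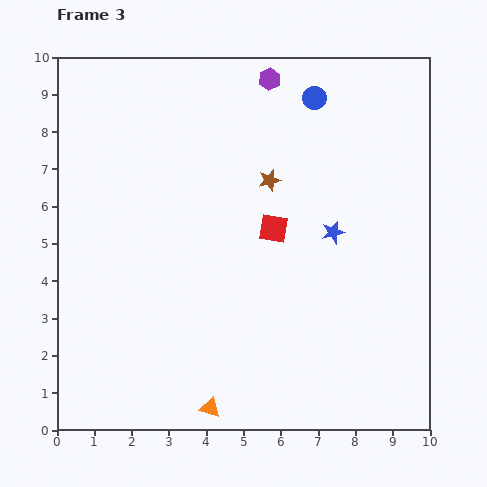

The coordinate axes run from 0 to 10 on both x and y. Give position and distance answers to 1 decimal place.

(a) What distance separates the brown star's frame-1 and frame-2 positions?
2.9

The brown star moved from (2.9, 6.7) to (4.3, 9.2), a distance of √(1.4² + 2.5²) ≈ 2.9.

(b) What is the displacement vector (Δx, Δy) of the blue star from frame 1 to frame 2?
(1.7, 0.7)

The blue star was at (7.4, 3.8) in frame 1 and (9.1, 4.5) in frame 2.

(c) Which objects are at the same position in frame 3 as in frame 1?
the blue circle, the purple hexagon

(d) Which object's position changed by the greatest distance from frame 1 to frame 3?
the red square

(moved 5.1; next 3.6)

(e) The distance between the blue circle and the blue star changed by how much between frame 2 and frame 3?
-1.3

Distance in frame 2: 4.9. Distance in frame 3: 3.6.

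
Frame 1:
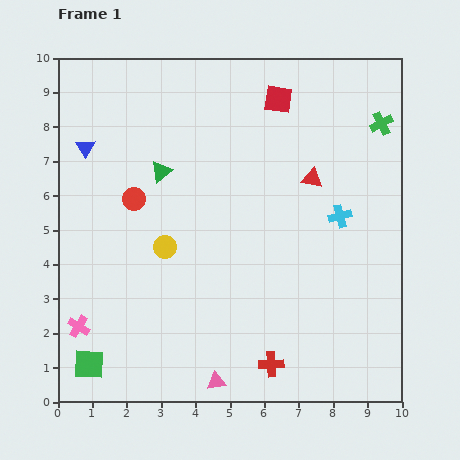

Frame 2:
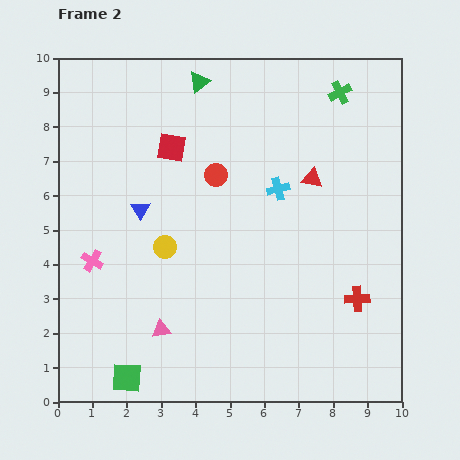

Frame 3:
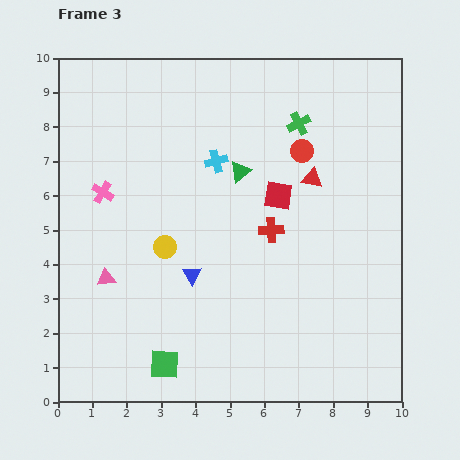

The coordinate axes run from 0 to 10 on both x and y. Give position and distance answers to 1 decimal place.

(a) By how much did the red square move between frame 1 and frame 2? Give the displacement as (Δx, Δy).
(-3.1, -1.4)

The red square was at (6.4, 8.8) in frame 1 and (3.3, 7.4) in frame 2.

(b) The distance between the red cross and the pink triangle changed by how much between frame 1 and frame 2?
+4.1

Distance in frame 1: 1.7. Distance in frame 2: 5.8.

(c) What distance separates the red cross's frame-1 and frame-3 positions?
3.9

The red cross moved from (6.2, 1.1) to (6.2, 5.0), a distance of √(0.0² + 3.9²) ≈ 3.9.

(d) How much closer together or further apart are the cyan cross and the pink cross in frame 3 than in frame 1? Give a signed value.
-4.8

Distance in frame 1: 8.2. Distance in frame 3: 3.4.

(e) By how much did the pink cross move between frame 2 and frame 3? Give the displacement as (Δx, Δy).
(0.3, 2.0)

The pink cross was at (1.0, 4.1) in frame 2 and (1.3, 6.1) in frame 3.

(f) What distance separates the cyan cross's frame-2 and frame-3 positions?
2.0

The cyan cross moved from (6.4, 6.2) to (4.6, 7.0), a distance of √(1.8² + 0.8²) ≈ 2.0.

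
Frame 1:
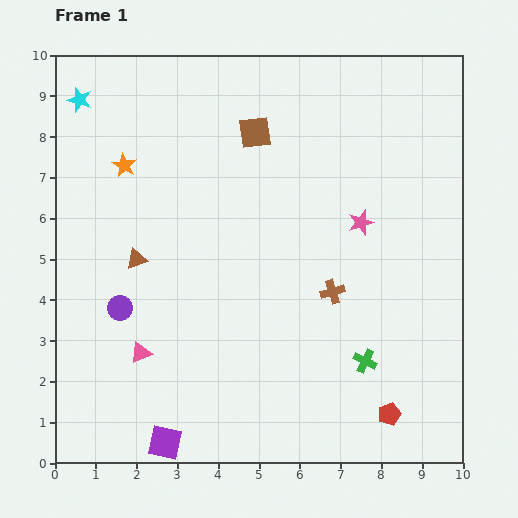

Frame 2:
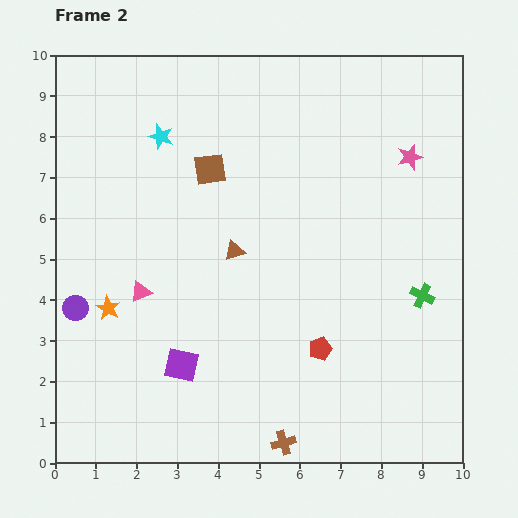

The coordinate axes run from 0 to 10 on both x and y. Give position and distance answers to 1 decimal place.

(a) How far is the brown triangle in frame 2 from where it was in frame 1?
2.4

The brown triangle moved from (2.0, 5.0) to (4.4, 5.2), a distance of √(2.4² + 0.2²) ≈ 2.4.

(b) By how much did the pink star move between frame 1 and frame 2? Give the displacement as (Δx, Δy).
(1.2, 1.6)

The pink star was at (7.5, 5.9) in frame 1 and (8.7, 7.5) in frame 2.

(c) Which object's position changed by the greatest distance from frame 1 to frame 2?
the brown cross

(moved 3.9; next 3.5)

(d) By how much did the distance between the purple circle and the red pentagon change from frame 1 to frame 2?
-1.0

Distance in frame 1: 7.1. Distance in frame 2: 6.1.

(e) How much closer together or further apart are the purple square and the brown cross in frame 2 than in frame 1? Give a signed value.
-2.4

Distance in frame 1: 5.5. Distance in frame 2: 3.1.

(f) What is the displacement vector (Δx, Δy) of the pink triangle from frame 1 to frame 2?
(0.0, 1.5)

The pink triangle was at (2.1, 2.7) in frame 1 and (2.1, 4.2) in frame 2.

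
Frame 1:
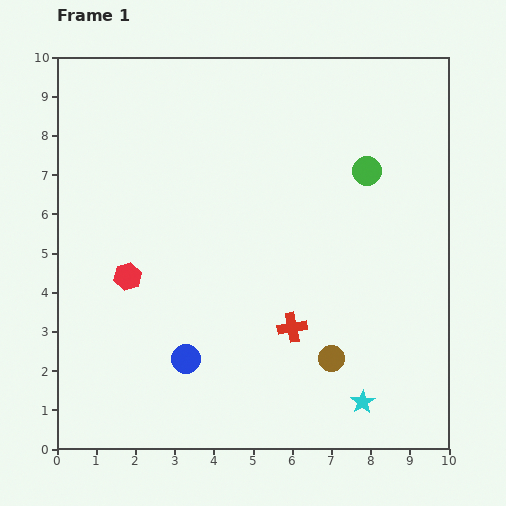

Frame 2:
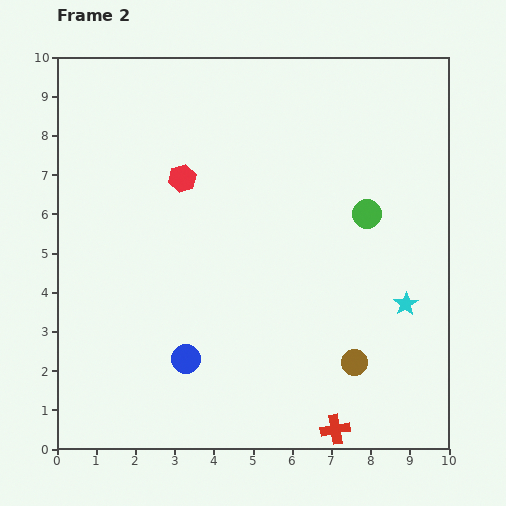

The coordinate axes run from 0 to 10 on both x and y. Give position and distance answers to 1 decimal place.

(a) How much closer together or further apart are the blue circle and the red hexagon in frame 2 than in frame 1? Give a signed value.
+2.0

Distance in frame 1: 2.6. Distance in frame 2: 4.6.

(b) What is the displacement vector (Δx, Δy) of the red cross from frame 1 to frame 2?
(1.1, -2.6)

The red cross was at (6.0, 3.1) in frame 1 and (7.1, 0.5) in frame 2.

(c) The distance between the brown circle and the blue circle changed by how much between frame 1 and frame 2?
+0.6

Distance in frame 1: 3.7. Distance in frame 2: 4.3.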